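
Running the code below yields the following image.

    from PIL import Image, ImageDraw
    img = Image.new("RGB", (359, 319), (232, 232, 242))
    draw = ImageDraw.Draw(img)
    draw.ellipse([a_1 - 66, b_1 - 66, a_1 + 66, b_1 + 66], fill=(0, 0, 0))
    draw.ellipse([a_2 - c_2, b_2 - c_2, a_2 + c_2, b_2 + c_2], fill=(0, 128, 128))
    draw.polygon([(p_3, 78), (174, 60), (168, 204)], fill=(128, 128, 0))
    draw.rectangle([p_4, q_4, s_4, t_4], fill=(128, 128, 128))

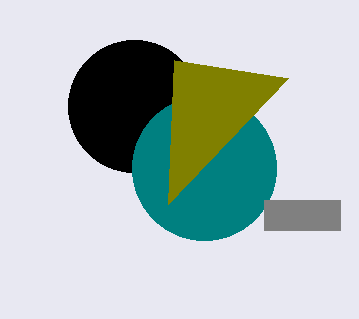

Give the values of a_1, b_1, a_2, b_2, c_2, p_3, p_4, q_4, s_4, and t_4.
a_1 = 134, b_1 = 106, a_2 = 204, b_2 = 168, c_2 = 72, p_3 = 288, p_4 = 264, q_4 = 200, s_4 = 340, t_4 = 230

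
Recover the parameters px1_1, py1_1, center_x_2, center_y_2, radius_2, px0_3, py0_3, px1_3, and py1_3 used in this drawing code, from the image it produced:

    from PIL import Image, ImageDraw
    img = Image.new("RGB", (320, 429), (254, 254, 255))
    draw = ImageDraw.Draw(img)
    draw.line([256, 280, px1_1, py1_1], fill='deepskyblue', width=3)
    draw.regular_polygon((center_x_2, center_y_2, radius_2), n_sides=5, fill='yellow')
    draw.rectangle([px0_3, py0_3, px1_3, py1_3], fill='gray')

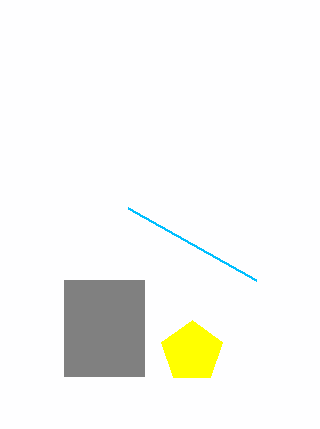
px1_1 = 128
py1_1 = 208
center_x_2 = 192
center_y_2 = 352
radius_2 = 32
px0_3 = 64
py0_3 = 280
px1_3 = 144
py1_3 = 376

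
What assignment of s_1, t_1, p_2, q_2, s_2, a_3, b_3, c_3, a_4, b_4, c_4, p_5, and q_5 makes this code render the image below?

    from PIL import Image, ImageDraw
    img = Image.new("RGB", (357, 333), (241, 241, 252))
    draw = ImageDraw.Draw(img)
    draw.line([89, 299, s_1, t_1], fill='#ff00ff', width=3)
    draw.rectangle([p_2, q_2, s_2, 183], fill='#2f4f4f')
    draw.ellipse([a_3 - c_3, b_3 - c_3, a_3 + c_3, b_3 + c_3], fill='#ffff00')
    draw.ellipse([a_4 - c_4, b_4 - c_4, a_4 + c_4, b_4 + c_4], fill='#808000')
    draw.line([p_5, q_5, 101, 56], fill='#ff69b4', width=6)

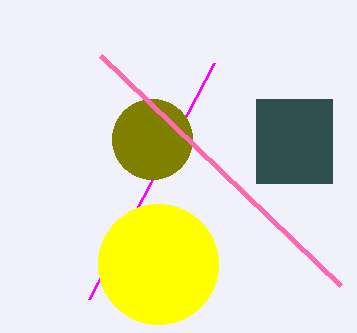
s_1 = 214, t_1 = 63, p_2 = 256, q_2 = 99, s_2 = 332, a_3 = 158, b_3 = 264, c_3 = 60, a_4 = 152, b_4 = 139, c_4 = 40, p_5 = 341, q_5 = 286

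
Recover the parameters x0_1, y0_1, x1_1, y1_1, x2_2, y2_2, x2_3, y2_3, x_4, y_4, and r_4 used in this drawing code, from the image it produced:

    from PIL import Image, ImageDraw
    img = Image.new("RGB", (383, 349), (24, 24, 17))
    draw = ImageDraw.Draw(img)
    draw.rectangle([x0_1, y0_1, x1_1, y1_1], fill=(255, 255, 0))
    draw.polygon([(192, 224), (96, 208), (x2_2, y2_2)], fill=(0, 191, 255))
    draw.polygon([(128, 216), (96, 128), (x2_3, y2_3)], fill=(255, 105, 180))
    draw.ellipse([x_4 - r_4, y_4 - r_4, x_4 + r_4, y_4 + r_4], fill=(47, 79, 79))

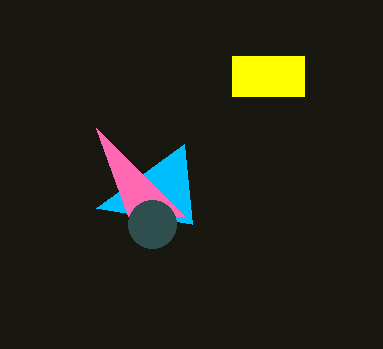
x0_1 = 232, y0_1 = 56, x1_1 = 304, y1_1 = 96, x2_2 = 184, y2_2 = 144, x2_3 = 184, y2_3 = 216, x_4 = 152, y_4 = 224, r_4 = 24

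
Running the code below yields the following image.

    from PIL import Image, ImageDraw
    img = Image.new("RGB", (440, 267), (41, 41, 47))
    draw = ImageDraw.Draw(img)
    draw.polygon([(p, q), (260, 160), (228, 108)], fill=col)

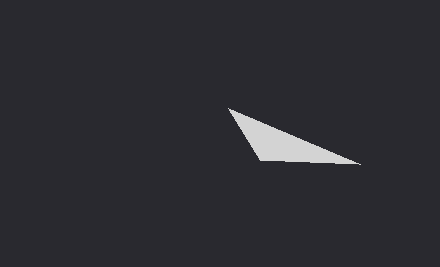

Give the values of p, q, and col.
p = 360, q = 164, col = 'lightgray'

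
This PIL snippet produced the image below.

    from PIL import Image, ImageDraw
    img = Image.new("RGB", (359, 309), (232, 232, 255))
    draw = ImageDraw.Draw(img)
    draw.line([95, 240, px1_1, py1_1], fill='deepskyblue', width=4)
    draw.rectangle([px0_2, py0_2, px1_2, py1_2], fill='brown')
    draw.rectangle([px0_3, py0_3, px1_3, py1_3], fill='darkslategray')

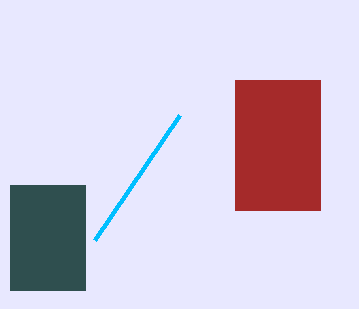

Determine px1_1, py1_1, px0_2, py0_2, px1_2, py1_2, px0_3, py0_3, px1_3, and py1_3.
px1_1 = 180
py1_1 = 115
px0_2 = 235
py0_2 = 80
px1_2 = 320
py1_2 = 210
px0_3 = 10
py0_3 = 185
px1_3 = 85
py1_3 = 290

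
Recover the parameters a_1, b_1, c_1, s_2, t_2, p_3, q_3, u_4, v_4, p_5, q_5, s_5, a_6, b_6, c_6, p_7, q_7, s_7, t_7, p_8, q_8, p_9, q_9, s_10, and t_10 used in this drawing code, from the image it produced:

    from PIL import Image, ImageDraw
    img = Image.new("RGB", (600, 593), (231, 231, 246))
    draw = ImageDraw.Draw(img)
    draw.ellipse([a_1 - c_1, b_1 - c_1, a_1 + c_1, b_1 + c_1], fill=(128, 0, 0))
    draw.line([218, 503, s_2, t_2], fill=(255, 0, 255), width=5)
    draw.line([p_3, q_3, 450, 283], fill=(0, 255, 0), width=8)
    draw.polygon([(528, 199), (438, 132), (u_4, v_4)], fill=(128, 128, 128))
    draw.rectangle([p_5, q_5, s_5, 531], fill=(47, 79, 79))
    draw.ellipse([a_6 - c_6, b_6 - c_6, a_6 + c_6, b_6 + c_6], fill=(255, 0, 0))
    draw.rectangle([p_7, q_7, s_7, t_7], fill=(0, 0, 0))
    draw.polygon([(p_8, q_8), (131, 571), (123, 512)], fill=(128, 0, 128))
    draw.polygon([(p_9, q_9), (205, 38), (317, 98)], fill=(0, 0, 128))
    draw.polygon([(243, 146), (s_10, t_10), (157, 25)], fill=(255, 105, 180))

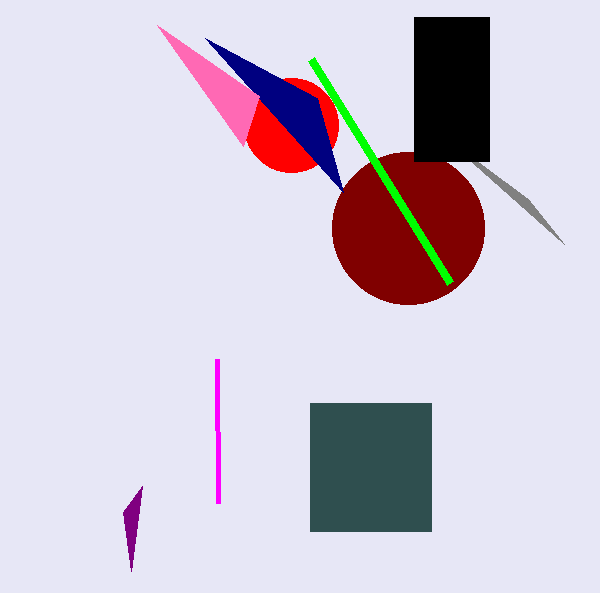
a_1 = 408, b_1 = 228, c_1 = 76, s_2 = 217, t_2 = 359, p_3 = 311, q_3 = 59, u_4 = 564, v_4 = 244, p_5 = 310, q_5 = 403, s_5 = 431, a_6 = 291, b_6 = 125, c_6 = 47, p_7 = 414, q_7 = 17, s_7 = 489, t_7 = 161, p_8 = 142, q_8 = 486, p_9 = 343, q_9 = 192, s_10 = 259, t_10 = 96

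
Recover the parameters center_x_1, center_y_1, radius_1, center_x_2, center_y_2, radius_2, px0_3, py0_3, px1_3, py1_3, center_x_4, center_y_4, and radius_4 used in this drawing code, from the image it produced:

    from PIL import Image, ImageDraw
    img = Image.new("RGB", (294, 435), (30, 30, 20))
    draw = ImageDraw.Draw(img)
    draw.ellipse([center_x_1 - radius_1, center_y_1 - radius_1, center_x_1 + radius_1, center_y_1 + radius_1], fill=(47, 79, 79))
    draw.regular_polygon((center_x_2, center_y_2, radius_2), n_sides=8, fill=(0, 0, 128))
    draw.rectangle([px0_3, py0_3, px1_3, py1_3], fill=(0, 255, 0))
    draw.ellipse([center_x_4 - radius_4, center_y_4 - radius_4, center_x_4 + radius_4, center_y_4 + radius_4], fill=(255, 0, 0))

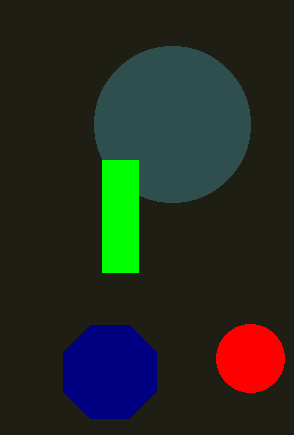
center_x_1 = 172, center_y_1 = 124, radius_1 = 78, center_x_2 = 110, center_y_2 = 372, radius_2 = 50, px0_3 = 102, py0_3 = 160, px1_3 = 138, py1_3 = 272, center_x_4 = 250, center_y_4 = 358, radius_4 = 34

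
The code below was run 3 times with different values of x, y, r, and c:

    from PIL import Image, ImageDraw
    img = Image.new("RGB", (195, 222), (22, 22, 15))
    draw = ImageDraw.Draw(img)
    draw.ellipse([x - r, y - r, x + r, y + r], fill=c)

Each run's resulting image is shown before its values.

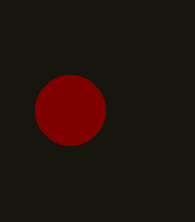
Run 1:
x = 70; y = 110; r = 35; c = 'maroon'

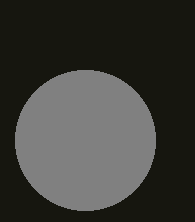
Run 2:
x = 85; y = 140; r = 70; c = 'gray'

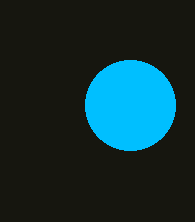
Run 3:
x = 130, y = 105, r = 45, c = 'deepskyblue'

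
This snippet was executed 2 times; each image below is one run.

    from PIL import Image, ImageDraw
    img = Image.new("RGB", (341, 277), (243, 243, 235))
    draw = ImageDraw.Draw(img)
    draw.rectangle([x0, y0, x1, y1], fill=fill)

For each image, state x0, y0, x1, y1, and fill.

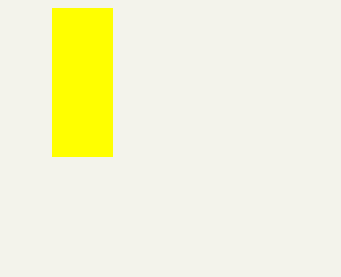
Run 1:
x0 = 52
y0 = 8
x1 = 112
y1 = 156
fill = 'yellow'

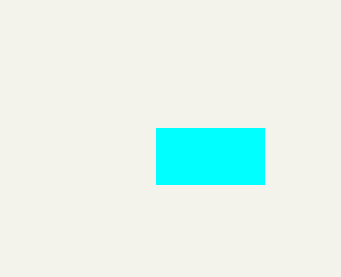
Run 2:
x0 = 156
y0 = 128
x1 = 264
y1 = 184
fill = 'cyan'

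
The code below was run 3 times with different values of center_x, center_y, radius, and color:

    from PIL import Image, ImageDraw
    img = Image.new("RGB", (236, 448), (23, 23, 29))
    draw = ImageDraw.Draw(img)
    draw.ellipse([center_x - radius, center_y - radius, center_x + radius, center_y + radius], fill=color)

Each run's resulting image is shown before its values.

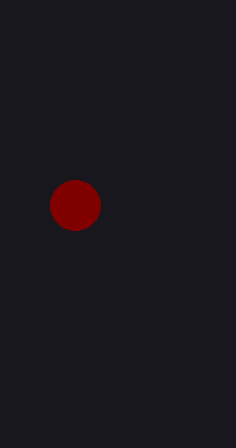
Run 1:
center_x = 75
center_y = 205
radius = 25
color = 'maroon'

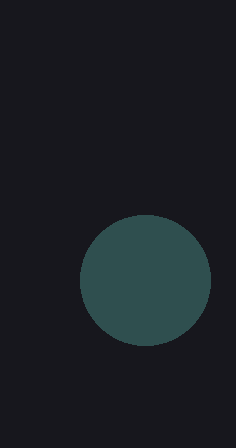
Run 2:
center_x = 145, center_y = 280, radius = 65, color = 'darkslategray'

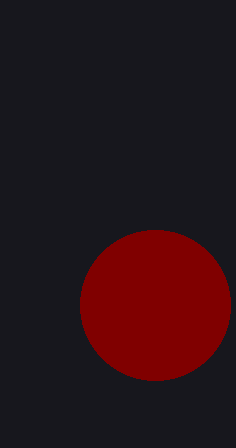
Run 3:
center_x = 155; center_y = 305; radius = 75; color = 'maroon'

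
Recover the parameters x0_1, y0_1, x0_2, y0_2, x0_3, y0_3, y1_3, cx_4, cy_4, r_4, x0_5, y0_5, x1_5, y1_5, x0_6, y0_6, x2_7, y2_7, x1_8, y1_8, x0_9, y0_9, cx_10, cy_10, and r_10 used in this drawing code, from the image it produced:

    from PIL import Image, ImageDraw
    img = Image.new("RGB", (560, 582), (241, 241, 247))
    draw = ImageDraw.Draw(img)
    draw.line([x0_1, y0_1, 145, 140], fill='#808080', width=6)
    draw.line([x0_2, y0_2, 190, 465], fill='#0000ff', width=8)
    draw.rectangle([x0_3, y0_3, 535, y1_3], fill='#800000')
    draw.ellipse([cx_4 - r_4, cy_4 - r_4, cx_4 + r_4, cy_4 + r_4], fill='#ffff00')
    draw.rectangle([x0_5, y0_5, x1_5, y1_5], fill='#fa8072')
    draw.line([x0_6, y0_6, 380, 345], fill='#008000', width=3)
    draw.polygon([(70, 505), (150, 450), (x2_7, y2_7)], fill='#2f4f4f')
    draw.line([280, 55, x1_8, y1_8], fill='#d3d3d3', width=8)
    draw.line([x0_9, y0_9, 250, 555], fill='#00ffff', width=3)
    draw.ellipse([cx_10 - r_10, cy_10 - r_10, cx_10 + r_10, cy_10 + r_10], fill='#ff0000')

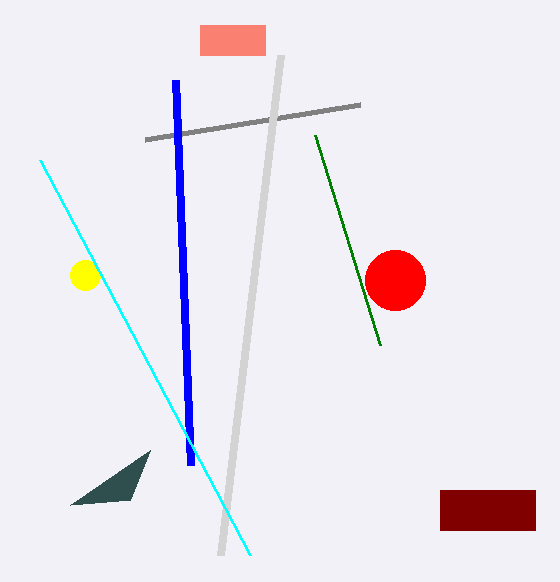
x0_1 = 360
y0_1 = 105
x0_2 = 175
y0_2 = 80
x0_3 = 440
y0_3 = 490
y1_3 = 530
cx_4 = 85
cy_4 = 275
r_4 = 15
x0_5 = 200
y0_5 = 25
x1_5 = 265
y1_5 = 55
x0_6 = 315
y0_6 = 135
x2_7 = 130
y2_7 = 500
x1_8 = 220
y1_8 = 555
x0_9 = 40
y0_9 = 160
cx_10 = 395
cy_10 = 280
r_10 = 30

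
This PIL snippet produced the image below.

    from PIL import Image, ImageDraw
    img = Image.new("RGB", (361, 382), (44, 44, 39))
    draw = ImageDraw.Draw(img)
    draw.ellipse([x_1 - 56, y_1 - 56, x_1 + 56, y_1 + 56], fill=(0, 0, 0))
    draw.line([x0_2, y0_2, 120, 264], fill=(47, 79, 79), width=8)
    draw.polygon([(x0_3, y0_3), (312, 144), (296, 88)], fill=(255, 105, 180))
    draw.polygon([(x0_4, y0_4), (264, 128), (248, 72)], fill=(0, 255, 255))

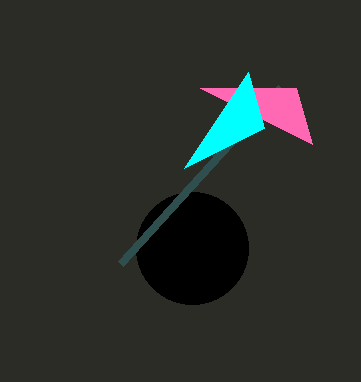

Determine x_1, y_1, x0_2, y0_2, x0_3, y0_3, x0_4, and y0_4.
x_1 = 192, y_1 = 248, x0_2 = 280, y0_2 = 88, x0_3 = 200, y0_3 = 88, x0_4 = 184, y0_4 = 168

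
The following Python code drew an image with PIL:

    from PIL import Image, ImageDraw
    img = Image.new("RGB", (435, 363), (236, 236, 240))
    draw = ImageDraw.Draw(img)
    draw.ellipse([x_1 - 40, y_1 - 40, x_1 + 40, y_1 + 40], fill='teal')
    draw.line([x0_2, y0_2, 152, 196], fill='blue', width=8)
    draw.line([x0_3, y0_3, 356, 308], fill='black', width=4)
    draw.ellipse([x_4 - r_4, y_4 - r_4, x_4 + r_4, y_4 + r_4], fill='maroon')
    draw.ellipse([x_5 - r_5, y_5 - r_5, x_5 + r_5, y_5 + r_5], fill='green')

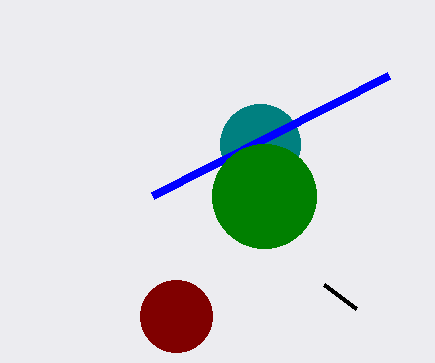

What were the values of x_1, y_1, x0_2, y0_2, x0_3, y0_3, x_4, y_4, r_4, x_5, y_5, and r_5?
x_1 = 260
y_1 = 144
x0_2 = 388
y0_2 = 76
x0_3 = 324
y0_3 = 284
x_4 = 176
y_4 = 316
r_4 = 36
x_5 = 264
y_5 = 196
r_5 = 52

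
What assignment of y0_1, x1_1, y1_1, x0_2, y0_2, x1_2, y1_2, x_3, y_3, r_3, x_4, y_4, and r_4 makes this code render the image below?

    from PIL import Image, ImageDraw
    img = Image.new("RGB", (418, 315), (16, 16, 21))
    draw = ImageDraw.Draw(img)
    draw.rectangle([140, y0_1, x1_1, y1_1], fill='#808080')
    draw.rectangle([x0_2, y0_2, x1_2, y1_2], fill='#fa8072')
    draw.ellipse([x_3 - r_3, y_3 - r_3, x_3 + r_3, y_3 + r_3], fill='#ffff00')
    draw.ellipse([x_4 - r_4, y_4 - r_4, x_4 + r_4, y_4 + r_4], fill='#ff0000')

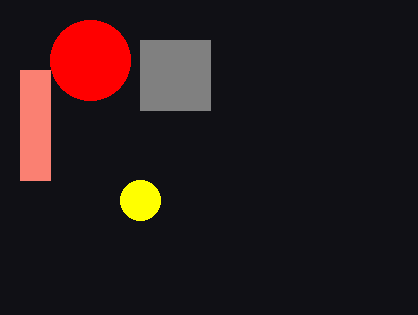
y0_1 = 40; x1_1 = 210; y1_1 = 110; x0_2 = 20; y0_2 = 70; x1_2 = 50; y1_2 = 180; x_3 = 140; y_3 = 200; r_3 = 20; x_4 = 90; y_4 = 60; r_4 = 40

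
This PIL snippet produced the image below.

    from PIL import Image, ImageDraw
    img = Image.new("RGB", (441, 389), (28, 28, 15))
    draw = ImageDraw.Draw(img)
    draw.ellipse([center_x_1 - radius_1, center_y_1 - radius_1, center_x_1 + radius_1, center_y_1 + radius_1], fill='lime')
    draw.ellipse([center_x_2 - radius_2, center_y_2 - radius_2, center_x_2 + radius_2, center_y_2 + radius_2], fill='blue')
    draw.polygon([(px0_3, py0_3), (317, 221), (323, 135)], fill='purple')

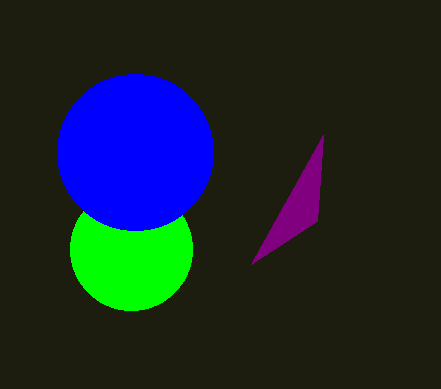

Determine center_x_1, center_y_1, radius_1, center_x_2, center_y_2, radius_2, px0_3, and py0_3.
center_x_1 = 131; center_y_1 = 249; radius_1 = 61; center_x_2 = 135; center_y_2 = 152; radius_2 = 78; px0_3 = 251; py0_3 = 264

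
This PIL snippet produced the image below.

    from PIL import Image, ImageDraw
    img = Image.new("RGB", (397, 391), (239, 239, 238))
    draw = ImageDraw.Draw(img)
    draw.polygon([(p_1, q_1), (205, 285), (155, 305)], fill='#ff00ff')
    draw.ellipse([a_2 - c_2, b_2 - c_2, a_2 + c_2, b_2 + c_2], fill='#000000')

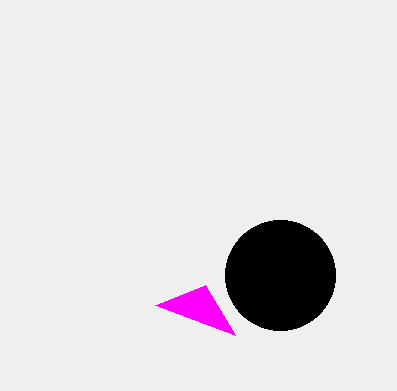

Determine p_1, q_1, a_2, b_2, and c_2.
p_1 = 235, q_1 = 335, a_2 = 280, b_2 = 275, c_2 = 55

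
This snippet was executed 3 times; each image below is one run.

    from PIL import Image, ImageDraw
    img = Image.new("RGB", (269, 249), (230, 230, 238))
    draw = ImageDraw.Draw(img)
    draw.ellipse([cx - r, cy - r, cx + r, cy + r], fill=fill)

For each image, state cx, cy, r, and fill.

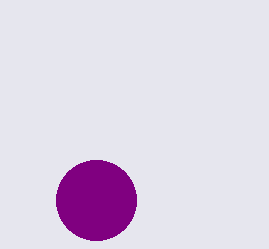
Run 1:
cx = 96, cy = 200, r = 40, fill = 'purple'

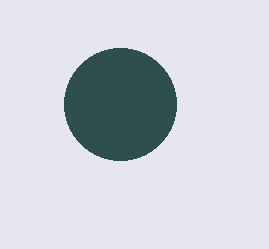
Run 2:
cx = 120, cy = 104, r = 56, fill = 'darkslategray'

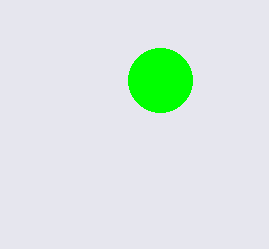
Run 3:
cx = 160, cy = 80, r = 32, fill = 'lime'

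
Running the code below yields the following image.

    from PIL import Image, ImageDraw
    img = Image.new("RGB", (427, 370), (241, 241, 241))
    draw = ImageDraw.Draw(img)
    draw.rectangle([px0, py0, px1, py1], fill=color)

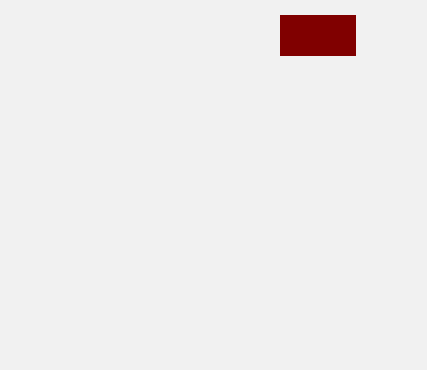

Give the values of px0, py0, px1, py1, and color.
px0 = 280; py0 = 15; px1 = 355; py1 = 55; color = 'maroon'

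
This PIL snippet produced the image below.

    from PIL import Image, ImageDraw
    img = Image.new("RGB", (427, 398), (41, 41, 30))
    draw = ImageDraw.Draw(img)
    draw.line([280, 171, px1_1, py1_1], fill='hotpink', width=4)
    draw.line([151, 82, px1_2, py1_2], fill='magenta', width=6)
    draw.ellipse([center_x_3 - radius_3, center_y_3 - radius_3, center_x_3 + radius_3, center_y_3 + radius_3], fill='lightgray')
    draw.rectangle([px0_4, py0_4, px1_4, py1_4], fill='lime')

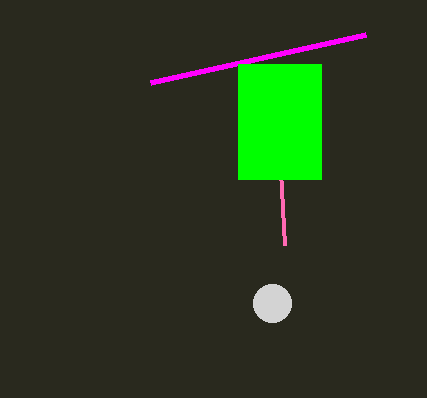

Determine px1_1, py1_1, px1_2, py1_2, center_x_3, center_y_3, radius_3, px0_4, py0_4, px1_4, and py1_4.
px1_1 = 284, py1_1 = 245, px1_2 = 366, py1_2 = 34, center_x_3 = 272, center_y_3 = 303, radius_3 = 19, px0_4 = 238, py0_4 = 64, px1_4 = 321, py1_4 = 179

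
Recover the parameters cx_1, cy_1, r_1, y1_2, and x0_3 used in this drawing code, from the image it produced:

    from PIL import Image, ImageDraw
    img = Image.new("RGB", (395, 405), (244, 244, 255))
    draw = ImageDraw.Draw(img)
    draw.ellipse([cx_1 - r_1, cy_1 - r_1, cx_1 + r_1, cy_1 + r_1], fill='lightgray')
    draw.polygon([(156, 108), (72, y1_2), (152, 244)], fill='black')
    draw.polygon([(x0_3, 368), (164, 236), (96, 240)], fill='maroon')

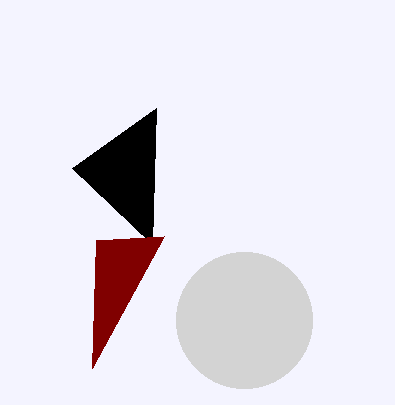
cx_1 = 244; cy_1 = 320; r_1 = 68; y1_2 = 168; x0_3 = 92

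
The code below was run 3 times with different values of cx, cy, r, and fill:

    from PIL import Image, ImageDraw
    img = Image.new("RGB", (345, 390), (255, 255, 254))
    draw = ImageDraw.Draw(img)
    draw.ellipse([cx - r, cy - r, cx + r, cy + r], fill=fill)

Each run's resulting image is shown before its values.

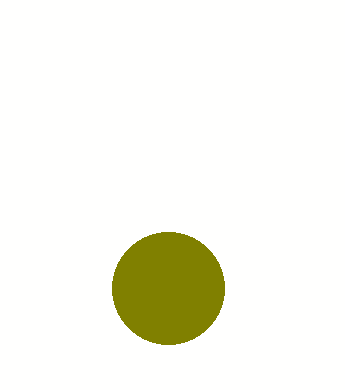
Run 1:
cx = 168; cy = 288; r = 56; fill = 'olive'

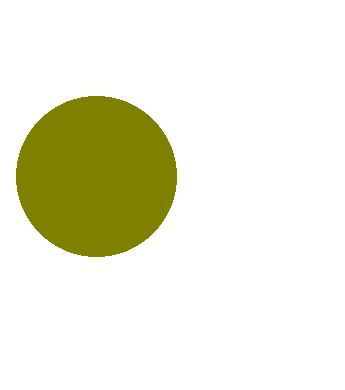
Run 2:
cx = 96; cy = 176; r = 80; fill = 'olive'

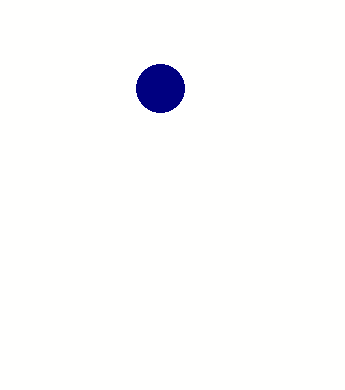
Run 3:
cx = 160; cy = 88; r = 24; fill = 'navy'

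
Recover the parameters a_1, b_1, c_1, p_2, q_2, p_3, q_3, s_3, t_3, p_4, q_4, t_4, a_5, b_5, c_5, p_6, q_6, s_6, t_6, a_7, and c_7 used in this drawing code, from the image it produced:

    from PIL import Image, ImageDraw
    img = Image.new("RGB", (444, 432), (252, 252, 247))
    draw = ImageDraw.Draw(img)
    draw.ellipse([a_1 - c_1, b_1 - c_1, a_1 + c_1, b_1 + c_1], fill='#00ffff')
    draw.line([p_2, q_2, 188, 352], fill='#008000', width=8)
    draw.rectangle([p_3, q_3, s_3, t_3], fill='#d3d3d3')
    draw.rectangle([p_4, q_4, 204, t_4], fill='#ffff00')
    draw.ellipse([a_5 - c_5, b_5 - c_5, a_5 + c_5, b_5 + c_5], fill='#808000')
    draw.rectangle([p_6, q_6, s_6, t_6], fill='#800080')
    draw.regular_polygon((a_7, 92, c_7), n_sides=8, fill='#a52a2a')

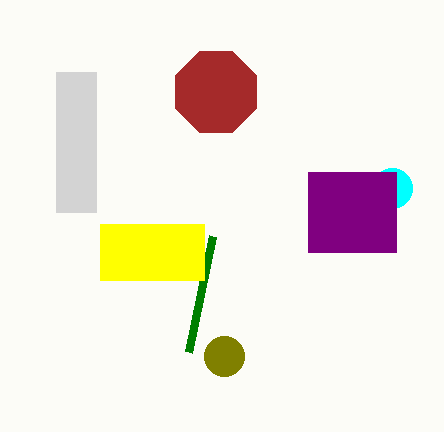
a_1 = 392
b_1 = 188
c_1 = 20
p_2 = 212
q_2 = 236
p_3 = 56
q_3 = 72
s_3 = 96
t_3 = 212
p_4 = 100
q_4 = 224
t_4 = 280
a_5 = 224
b_5 = 356
c_5 = 20
p_6 = 308
q_6 = 172
s_6 = 396
t_6 = 252
a_7 = 216
c_7 = 44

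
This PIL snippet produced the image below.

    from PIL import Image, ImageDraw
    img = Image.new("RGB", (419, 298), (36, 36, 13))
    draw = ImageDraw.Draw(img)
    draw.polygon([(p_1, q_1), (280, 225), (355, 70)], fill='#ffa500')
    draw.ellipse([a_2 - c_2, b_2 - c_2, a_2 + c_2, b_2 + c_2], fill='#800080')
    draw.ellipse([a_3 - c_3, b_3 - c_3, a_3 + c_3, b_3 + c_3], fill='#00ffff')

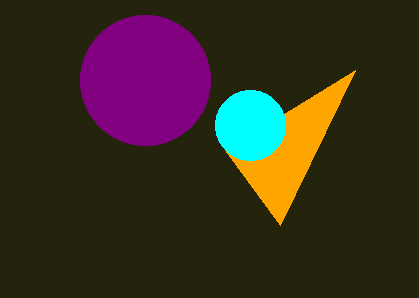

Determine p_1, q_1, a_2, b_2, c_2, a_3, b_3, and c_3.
p_1 = 225; q_1 = 150; a_2 = 145; b_2 = 80; c_2 = 65; a_3 = 250; b_3 = 125; c_3 = 35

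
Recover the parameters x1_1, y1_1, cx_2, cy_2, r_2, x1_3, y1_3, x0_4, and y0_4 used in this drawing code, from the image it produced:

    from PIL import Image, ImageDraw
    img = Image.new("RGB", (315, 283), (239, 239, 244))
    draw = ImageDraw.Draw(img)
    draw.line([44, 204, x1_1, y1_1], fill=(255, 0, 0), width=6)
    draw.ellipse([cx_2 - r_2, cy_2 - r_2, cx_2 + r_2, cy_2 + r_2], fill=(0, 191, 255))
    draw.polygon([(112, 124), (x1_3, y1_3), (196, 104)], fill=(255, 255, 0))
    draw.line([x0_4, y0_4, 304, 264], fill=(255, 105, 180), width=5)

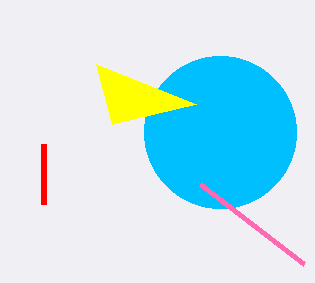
x1_1 = 44
y1_1 = 144
cx_2 = 220
cy_2 = 132
r_2 = 76
x1_3 = 96
y1_3 = 64
x0_4 = 200
y0_4 = 184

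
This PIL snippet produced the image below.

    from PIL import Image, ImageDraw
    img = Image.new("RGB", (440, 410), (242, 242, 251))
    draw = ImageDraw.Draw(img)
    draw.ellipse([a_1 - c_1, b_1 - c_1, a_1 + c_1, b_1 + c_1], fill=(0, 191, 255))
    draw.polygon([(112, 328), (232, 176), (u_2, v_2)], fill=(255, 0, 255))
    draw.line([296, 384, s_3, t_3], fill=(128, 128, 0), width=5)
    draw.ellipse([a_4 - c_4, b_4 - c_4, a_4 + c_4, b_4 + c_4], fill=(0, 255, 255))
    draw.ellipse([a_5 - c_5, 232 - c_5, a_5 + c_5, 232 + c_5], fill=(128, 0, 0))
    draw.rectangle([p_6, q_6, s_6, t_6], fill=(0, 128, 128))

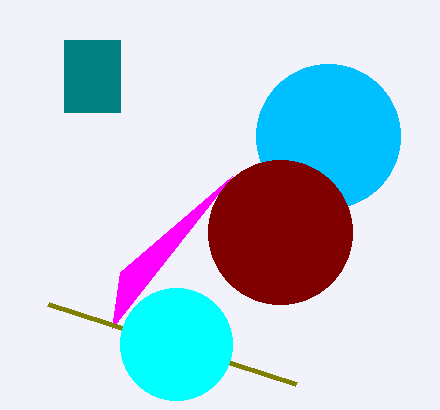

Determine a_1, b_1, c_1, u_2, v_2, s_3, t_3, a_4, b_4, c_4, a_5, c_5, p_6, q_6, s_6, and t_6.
a_1 = 328; b_1 = 136; c_1 = 72; u_2 = 120; v_2 = 272; s_3 = 48; t_3 = 304; a_4 = 176; b_4 = 344; c_4 = 56; a_5 = 280; c_5 = 72; p_6 = 64; q_6 = 40; s_6 = 120; t_6 = 112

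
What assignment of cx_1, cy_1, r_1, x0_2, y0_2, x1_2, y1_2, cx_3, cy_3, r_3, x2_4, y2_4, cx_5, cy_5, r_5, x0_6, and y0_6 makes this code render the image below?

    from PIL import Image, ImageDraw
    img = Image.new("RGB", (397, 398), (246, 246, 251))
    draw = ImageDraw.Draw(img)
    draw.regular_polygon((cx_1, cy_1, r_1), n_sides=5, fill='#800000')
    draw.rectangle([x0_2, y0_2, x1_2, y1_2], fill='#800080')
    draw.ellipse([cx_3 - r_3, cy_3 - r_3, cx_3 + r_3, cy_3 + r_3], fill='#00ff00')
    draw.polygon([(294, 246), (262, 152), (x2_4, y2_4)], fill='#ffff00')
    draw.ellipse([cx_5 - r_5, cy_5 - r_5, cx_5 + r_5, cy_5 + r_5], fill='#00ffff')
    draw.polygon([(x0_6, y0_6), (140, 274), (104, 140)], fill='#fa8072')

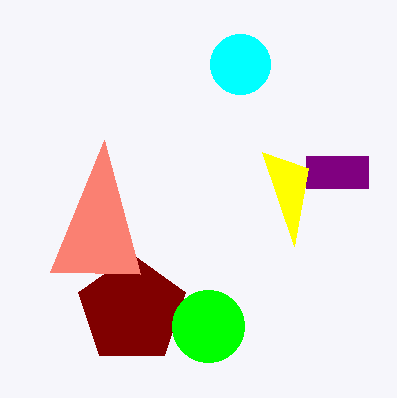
cx_1 = 132; cy_1 = 310; r_1 = 56; x0_2 = 306; y0_2 = 156; x1_2 = 368; y1_2 = 188; cx_3 = 208; cy_3 = 326; r_3 = 36; x2_4 = 308; y2_4 = 168; cx_5 = 240; cy_5 = 64; r_5 = 30; x0_6 = 50; y0_6 = 272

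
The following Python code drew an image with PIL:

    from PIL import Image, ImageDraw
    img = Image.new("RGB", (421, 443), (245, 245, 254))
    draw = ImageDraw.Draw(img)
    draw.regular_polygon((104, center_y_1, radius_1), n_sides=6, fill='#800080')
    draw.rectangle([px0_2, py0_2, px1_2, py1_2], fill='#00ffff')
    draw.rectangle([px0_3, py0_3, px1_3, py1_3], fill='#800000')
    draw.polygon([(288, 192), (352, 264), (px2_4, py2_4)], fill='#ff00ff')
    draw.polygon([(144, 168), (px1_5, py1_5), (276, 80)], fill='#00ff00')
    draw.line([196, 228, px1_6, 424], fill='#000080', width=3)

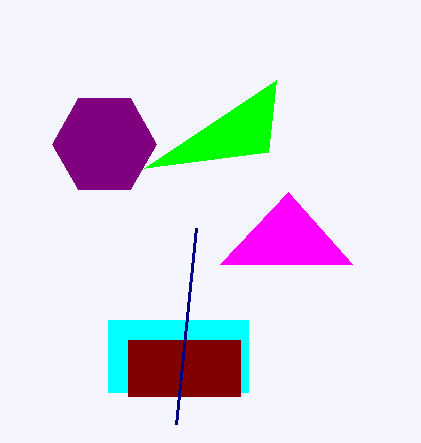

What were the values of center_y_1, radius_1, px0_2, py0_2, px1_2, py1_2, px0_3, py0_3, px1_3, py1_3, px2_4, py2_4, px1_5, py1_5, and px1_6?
center_y_1 = 144, radius_1 = 52, px0_2 = 108, py0_2 = 320, px1_2 = 248, py1_2 = 392, px0_3 = 128, py0_3 = 340, px1_3 = 240, py1_3 = 396, px2_4 = 220, py2_4 = 264, px1_5 = 268, py1_5 = 152, px1_6 = 176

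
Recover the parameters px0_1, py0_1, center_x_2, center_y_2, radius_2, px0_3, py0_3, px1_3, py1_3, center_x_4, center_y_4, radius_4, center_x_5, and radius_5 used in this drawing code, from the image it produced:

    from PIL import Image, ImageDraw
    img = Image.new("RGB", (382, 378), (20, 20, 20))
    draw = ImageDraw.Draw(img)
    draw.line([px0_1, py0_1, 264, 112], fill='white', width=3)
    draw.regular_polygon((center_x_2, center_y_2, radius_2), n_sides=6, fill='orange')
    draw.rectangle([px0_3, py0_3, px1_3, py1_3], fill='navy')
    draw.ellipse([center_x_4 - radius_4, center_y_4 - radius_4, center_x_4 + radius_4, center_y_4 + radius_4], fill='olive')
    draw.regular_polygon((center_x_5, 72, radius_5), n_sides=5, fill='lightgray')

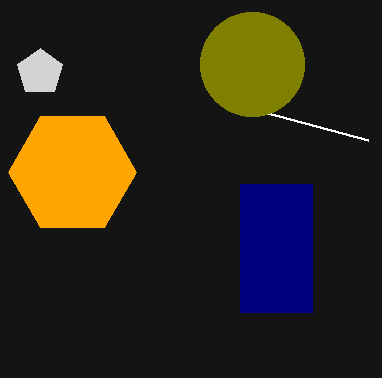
px0_1 = 368, py0_1 = 140, center_x_2 = 72, center_y_2 = 172, radius_2 = 64, px0_3 = 240, py0_3 = 184, px1_3 = 312, py1_3 = 312, center_x_4 = 252, center_y_4 = 64, radius_4 = 52, center_x_5 = 40, radius_5 = 24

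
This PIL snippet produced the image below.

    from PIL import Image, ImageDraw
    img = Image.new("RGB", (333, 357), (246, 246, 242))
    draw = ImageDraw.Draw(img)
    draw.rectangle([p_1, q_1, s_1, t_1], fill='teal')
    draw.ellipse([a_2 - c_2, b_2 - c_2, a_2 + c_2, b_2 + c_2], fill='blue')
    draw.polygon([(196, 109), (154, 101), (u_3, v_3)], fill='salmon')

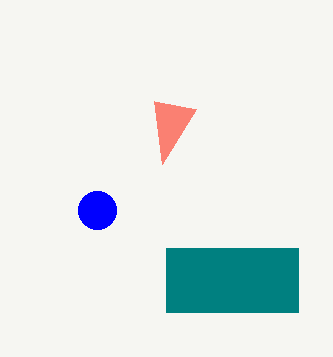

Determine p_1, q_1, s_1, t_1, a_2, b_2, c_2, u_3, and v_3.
p_1 = 166, q_1 = 248, s_1 = 298, t_1 = 312, a_2 = 97, b_2 = 210, c_2 = 19, u_3 = 162, v_3 = 164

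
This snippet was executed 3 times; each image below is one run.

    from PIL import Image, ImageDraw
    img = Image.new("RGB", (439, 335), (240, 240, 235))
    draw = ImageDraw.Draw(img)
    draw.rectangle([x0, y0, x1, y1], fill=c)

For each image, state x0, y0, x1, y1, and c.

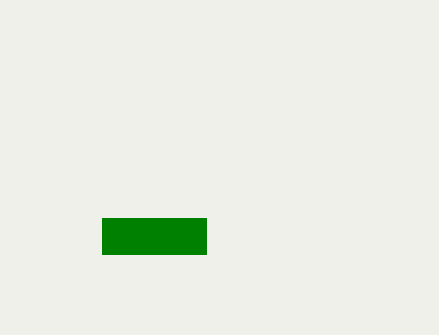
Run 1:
x0 = 102; y0 = 218; x1 = 206; y1 = 254; c = 'green'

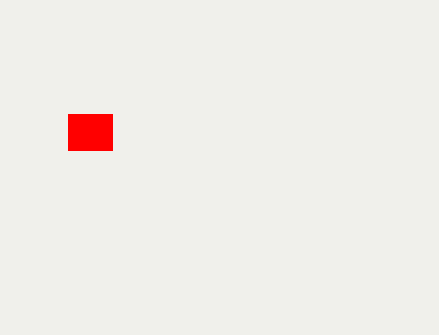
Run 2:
x0 = 68; y0 = 114; x1 = 112; y1 = 150; c = 'red'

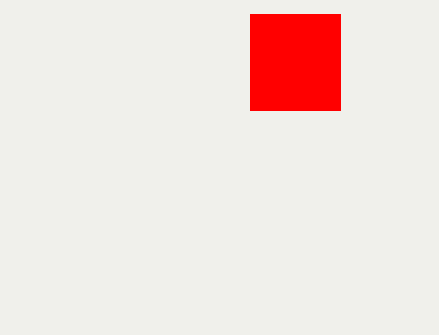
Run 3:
x0 = 250, y0 = 14, x1 = 340, y1 = 110, c = 'red'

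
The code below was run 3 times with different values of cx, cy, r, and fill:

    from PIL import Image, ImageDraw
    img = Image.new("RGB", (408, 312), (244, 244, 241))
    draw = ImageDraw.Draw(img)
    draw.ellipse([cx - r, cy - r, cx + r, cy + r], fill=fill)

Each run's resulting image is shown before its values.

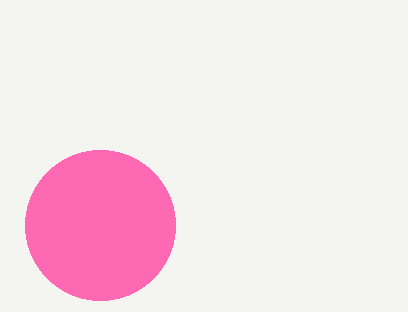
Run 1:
cx = 100
cy = 225
r = 75
fill = 'hotpink'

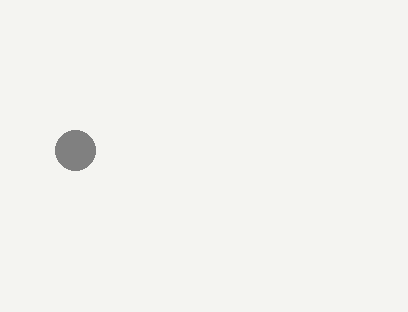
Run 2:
cx = 75, cy = 150, r = 20, fill = 'gray'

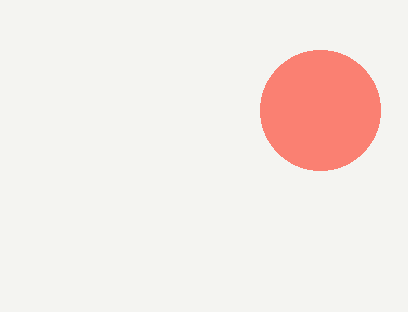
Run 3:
cx = 320, cy = 110, r = 60, fill = 'salmon'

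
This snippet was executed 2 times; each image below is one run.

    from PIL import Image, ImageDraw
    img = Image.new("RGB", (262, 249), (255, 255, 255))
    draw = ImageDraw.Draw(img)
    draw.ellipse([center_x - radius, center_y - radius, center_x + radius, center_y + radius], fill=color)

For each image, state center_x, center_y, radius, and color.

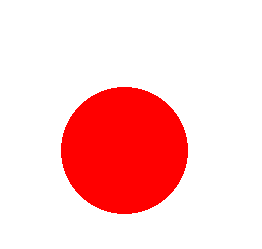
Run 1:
center_x = 124; center_y = 150; radius = 63; color = 'red'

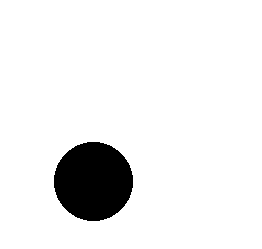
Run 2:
center_x = 93, center_y = 181, radius = 39, color = 'black'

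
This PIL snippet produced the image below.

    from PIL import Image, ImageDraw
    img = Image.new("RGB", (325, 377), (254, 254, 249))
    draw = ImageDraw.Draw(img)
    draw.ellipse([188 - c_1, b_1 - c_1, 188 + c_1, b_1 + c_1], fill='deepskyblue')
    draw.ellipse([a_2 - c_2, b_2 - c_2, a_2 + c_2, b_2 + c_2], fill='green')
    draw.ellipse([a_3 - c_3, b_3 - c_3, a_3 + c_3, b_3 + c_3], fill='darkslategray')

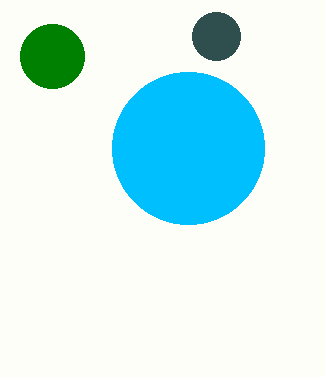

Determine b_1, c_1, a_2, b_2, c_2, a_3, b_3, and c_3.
b_1 = 148, c_1 = 76, a_2 = 52, b_2 = 56, c_2 = 32, a_3 = 216, b_3 = 36, c_3 = 24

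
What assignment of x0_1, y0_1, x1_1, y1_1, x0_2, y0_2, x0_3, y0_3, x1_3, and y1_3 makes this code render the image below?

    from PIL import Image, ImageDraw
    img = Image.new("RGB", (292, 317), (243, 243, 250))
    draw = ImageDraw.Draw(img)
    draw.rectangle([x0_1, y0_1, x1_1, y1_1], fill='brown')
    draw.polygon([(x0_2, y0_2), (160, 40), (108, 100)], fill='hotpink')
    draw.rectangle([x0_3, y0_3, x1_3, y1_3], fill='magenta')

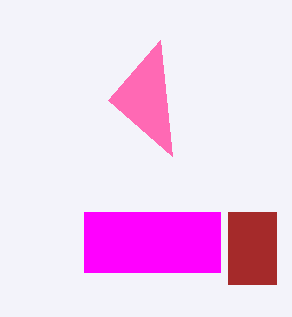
x0_1 = 228, y0_1 = 212, x1_1 = 276, y1_1 = 284, x0_2 = 172, y0_2 = 156, x0_3 = 84, y0_3 = 212, x1_3 = 220, y1_3 = 272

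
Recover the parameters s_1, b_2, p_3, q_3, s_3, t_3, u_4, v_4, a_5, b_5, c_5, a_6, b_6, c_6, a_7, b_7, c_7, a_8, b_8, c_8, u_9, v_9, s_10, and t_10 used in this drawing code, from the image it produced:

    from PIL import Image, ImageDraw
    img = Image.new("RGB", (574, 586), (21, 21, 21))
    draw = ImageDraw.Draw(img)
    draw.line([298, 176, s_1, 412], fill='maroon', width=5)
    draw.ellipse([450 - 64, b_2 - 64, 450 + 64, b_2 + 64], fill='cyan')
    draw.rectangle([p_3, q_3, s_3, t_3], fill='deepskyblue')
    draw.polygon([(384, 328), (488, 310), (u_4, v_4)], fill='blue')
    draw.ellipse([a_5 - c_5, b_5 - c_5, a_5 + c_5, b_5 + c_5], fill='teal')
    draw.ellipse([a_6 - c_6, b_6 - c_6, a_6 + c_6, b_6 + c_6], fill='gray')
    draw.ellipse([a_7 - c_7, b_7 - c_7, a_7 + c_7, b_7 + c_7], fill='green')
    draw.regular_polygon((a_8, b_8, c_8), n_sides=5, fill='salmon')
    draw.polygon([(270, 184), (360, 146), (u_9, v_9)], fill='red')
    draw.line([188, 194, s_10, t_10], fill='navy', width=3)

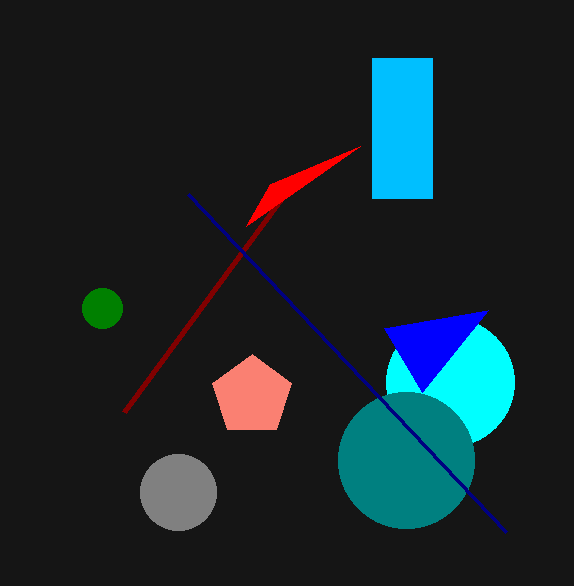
s_1 = 124, b_2 = 382, p_3 = 372, q_3 = 58, s_3 = 432, t_3 = 198, u_4 = 422, v_4 = 392, a_5 = 406, b_5 = 460, c_5 = 68, a_6 = 178, b_6 = 492, c_6 = 38, a_7 = 102, b_7 = 308, c_7 = 20, a_8 = 252, b_8 = 396, c_8 = 42, u_9 = 246, v_9 = 226, s_10 = 506, t_10 = 532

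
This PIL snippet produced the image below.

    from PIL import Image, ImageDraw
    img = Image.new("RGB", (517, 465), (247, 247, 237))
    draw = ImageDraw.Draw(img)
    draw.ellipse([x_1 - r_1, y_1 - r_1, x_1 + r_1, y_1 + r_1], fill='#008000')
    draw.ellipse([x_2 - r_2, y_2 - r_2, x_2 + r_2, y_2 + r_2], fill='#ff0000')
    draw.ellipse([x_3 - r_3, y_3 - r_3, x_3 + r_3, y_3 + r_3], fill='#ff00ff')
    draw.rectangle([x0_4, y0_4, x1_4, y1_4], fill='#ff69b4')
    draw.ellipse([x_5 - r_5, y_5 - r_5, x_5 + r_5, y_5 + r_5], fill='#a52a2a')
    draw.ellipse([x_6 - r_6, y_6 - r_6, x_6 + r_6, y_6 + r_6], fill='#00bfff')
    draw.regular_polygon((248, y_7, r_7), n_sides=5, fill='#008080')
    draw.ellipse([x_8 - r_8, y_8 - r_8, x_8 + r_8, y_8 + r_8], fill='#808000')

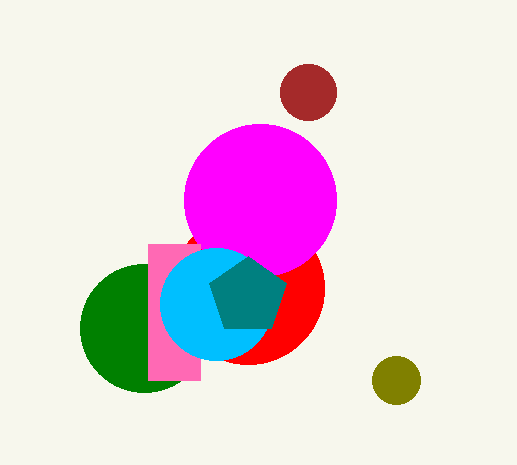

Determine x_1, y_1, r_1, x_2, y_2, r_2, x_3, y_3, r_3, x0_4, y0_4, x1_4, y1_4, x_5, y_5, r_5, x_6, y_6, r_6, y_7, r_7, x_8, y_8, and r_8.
x_1 = 144
y_1 = 328
r_1 = 64
x_2 = 248
y_2 = 288
r_2 = 76
x_3 = 260
y_3 = 200
r_3 = 76
x0_4 = 148
y0_4 = 244
x1_4 = 200
y1_4 = 380
x_5 = 308
y_5 = 92
r_5 = 28
x_6 = 216
y_6 = 304
r_6 = 56
y_7 = 296
r_7 = 40
x_8 = 396
y_8 = 380
r_8 = 24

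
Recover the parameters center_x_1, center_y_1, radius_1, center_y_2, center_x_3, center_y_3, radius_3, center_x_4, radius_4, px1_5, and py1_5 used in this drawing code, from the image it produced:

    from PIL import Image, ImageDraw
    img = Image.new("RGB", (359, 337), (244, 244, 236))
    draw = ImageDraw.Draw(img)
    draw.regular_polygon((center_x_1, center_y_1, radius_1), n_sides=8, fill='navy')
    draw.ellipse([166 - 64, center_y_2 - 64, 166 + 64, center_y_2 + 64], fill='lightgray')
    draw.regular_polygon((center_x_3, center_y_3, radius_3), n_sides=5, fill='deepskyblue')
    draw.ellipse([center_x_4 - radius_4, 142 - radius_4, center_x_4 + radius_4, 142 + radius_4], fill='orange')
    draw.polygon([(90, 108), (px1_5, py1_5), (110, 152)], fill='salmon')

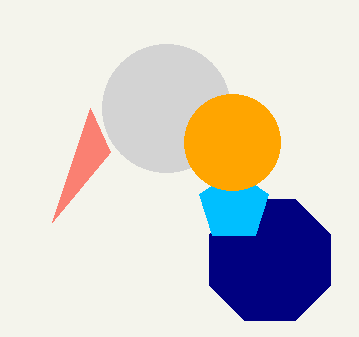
center_x_1 = 270, center_y_1 = 260, radius_1 = 66, center_y_2 = 108, center_x_3 = 234, center_y_3 = 206, radius_3 = 36, center_x_4 = 232, radius_4 = 48, px1_5 = 52, py1_5 = 222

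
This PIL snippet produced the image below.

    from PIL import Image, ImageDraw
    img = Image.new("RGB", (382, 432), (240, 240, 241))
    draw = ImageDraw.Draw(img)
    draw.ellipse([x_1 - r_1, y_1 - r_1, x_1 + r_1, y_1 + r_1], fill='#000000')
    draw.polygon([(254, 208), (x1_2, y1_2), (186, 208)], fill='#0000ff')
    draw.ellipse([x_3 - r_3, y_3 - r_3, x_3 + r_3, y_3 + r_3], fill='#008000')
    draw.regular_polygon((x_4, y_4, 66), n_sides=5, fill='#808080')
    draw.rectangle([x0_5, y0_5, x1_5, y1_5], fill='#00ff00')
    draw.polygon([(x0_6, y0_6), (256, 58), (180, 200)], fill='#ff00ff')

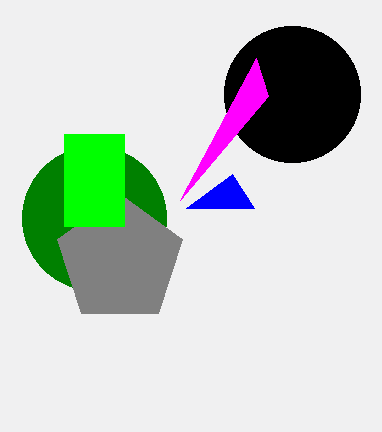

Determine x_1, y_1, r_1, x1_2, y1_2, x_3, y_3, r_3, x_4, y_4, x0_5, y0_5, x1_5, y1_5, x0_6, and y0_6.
x_1 = 292; y_1 = 94; r_1 = 68; x1_2 = 232; y1_2 = 174; x_3 = 94; y_3 = 218; r_3 = 72; x_4 = 120; y_4 = 260; x0_5 = 64; y0_5 = 134; x1_5 = 124; y1_5 = 226; x0_6 = 268; y0_6 = 96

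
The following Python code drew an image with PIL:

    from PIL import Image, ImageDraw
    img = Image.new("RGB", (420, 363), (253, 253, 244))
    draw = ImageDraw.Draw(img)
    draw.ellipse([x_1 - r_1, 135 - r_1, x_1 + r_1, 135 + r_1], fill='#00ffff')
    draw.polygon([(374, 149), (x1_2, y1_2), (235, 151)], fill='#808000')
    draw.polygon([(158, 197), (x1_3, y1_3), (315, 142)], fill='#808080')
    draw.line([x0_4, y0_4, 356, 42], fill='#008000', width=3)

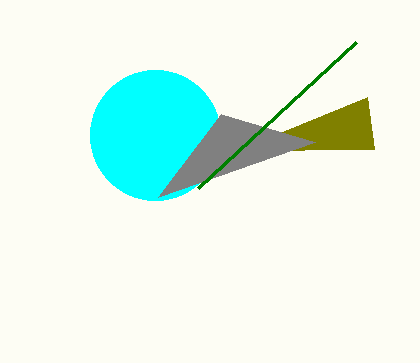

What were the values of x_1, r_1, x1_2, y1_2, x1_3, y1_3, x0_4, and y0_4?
x_1 = 155, r_1 = 65, x1_2 = 367, y1_2 = 97, x1_3 = 221, y1_3 = 114, x0_4 = 198, y0_4 = 188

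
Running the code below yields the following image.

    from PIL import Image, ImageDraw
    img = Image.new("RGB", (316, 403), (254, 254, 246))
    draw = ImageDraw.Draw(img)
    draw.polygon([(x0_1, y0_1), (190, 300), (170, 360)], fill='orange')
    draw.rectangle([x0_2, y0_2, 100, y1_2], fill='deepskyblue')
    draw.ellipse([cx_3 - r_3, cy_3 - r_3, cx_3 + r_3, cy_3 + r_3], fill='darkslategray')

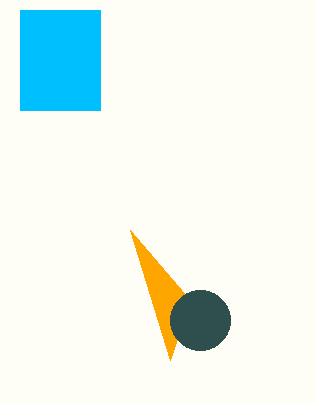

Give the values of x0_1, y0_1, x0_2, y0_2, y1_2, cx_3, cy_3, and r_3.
x0_1 = 130; y0_1 = 230; x0_2 = 20; y0_2 = 10; y1_2 = 110; cx_3 = 200; cy_3 = 320; r_3 = 30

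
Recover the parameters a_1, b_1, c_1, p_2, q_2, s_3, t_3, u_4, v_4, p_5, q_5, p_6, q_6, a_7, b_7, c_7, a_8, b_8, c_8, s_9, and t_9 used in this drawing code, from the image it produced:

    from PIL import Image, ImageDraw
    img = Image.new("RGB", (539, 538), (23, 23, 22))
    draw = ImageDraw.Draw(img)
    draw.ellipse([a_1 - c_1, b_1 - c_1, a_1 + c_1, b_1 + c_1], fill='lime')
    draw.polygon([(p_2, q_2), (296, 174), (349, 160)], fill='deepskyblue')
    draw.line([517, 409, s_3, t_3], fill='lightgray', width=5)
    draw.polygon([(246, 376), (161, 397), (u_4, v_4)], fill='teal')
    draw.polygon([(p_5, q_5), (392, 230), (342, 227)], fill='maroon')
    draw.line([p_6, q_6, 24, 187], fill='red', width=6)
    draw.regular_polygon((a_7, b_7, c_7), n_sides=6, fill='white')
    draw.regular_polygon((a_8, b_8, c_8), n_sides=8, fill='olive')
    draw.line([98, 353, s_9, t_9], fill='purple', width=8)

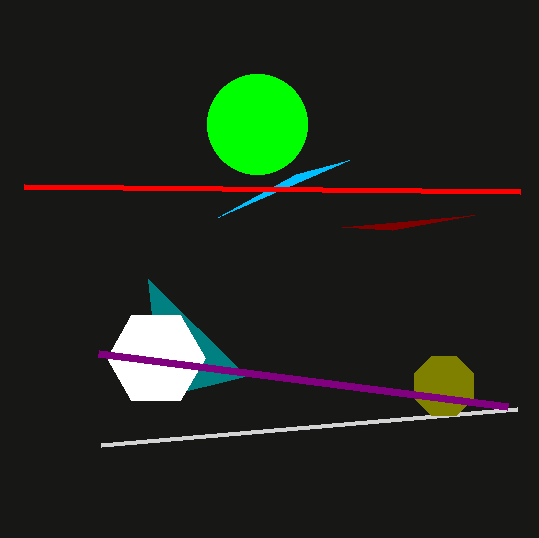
a_1 = 257; b_1 = 124; c_1 = 50; p_2 = 218; q_2 = 217; s_3 = 101; t_3 = 445; u_4 = 148; v_4 = 279; p_5 = 474; q_5 = 215; p_6 = 520; q_6 = 192; a_7 = 156; b_7 = 358; c_7 = 49; a_8 = 444; b_8 = 386; c_8 = 32; s_9 = 507; t_9 = 406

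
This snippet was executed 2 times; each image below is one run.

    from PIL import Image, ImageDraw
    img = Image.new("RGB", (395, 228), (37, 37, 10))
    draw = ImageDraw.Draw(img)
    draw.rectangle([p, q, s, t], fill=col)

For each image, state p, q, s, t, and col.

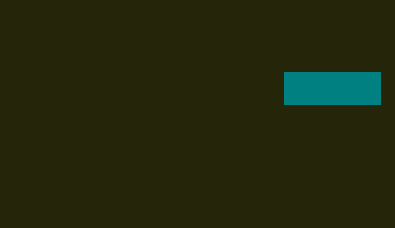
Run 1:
p = 284
q = 72
s = 380
t = 104
col = 'teal'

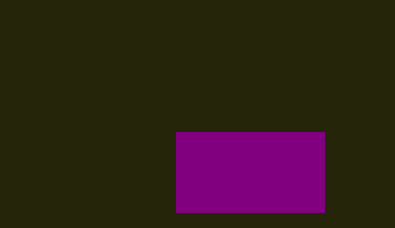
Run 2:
p = 176; q = 132; s = 324; t = 212; col = 'purple'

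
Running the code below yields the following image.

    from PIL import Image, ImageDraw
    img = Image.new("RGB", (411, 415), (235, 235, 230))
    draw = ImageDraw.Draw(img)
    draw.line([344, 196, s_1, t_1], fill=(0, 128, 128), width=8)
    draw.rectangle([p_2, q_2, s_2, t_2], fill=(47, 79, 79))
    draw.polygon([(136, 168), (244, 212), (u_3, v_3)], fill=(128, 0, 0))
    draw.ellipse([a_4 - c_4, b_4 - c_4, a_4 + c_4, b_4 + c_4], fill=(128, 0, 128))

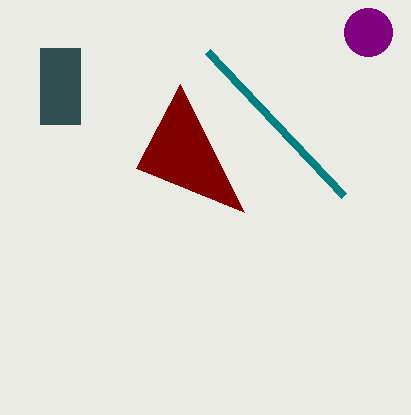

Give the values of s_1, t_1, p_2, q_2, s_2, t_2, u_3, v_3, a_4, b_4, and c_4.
s_1 = 208; t_1 = 52; p_2 = 40; q_2 = 48; s_2 = 80; t_2 = 124; u_3 = 180; v_3 = 84; a_4 = 368; b_4 = 32; c_4 = 24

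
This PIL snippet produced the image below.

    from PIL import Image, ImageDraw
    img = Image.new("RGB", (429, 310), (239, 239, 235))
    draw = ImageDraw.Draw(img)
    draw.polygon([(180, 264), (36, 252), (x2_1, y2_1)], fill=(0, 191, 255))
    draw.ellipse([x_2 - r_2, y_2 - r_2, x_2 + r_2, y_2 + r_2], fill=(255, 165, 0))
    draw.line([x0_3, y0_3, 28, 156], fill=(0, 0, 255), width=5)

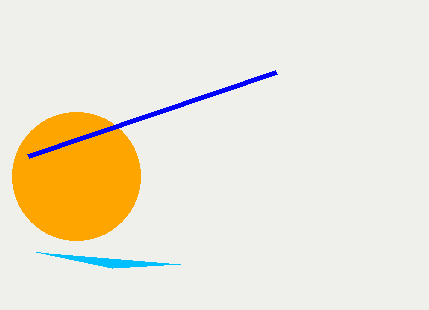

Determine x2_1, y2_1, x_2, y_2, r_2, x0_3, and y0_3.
x2_1 = 112
y2_1 = 268
x_2 = 76
y_2 = 176
r_2 = 64
x0_3 = 276
y0_3 = 72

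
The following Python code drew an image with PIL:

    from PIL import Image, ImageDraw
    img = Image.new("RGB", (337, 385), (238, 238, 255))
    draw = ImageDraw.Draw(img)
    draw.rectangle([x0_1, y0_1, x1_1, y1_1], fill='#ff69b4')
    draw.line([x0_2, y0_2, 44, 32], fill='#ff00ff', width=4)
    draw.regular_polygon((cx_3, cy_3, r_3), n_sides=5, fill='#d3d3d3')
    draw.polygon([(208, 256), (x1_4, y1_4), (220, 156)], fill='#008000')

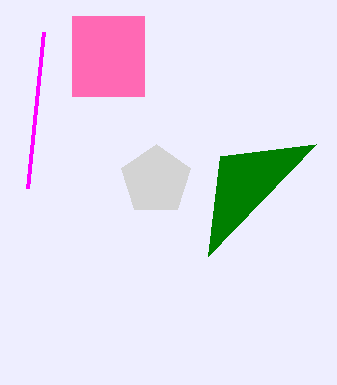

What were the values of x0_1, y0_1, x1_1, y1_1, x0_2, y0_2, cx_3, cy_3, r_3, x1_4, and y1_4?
x0_1 = 72; y0_1 = 16; x1_1 = 144; y1_1 = 96; x0_2 = 28; y0_2 = 188; cx_3 = 156; cy_3 = 180; r_3 = 36; x1_4 = 316; y1_4 = 144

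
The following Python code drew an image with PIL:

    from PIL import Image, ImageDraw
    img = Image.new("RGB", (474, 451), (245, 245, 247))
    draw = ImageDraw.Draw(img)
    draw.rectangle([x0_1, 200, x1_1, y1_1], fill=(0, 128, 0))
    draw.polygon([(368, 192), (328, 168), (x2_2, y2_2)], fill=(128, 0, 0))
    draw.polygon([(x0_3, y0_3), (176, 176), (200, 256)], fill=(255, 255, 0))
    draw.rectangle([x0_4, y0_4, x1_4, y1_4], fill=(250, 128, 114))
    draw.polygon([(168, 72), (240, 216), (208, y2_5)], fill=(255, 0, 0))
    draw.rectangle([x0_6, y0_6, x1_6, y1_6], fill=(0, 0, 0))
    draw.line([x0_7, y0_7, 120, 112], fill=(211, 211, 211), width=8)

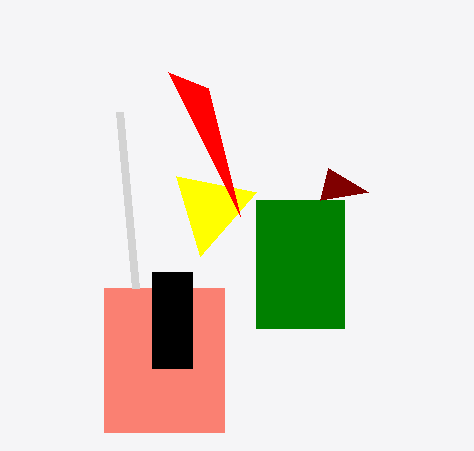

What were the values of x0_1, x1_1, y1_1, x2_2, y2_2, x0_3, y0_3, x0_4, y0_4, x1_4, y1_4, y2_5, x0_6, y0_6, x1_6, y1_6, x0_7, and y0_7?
x0_1 = 256
x1_1 = 344
y1_1 = 328
x2_2 = 320
y2_2 = 200
x0_3 = 256
y0_3 = 192
x0_4 = 104
y0_4 = 288
x1_4 = 224
y1_4 = 432
y2_5 = 88
x0_6 = 152
y0_6 = 272
x1_6 = 192
y1_6 = 368
x0_7 = 136
y0_7 = 288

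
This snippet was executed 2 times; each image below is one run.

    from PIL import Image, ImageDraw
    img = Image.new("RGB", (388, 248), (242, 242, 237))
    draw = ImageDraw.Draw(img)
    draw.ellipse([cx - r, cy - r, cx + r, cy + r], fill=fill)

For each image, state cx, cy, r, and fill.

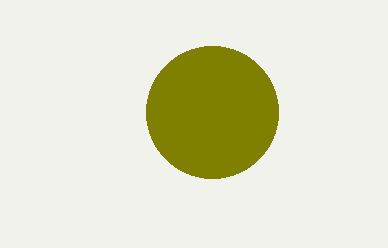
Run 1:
cx = 212
cy = 112
r = 66
fill = 'olive'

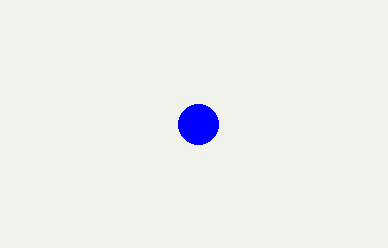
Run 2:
cx = 198, cy = 124, r = 20, fill = 'blue'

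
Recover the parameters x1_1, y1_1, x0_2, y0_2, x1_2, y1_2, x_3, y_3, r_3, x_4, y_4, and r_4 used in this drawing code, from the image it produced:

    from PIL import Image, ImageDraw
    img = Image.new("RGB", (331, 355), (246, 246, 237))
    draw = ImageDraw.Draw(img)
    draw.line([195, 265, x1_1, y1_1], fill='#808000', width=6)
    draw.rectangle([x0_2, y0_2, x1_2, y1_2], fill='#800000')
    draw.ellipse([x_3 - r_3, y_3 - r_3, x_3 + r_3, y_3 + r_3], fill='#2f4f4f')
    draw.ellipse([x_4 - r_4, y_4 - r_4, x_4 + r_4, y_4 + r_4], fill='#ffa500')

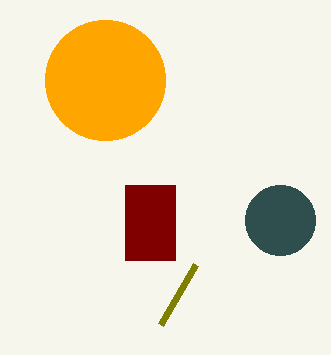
x1_1 = 160; y1_1 = 325; x0_2 = 125; y0_2 = 185; x1_2 = 175; y1_2 = 260; x_3 = 280; y_3 = 220; r_3 = 35; x_4 = 105; y_4 = 80; r_4 = 60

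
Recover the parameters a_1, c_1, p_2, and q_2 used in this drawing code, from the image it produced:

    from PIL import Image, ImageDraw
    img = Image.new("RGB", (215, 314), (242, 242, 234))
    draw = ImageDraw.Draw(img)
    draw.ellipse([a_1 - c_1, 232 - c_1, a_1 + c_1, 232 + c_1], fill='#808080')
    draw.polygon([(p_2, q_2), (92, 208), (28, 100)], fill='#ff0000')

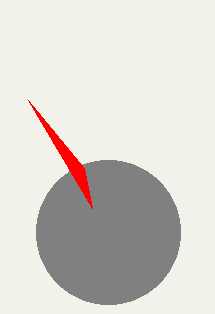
a_1 = 108
c_1 = 72
p_2 = 84
q_2 = 168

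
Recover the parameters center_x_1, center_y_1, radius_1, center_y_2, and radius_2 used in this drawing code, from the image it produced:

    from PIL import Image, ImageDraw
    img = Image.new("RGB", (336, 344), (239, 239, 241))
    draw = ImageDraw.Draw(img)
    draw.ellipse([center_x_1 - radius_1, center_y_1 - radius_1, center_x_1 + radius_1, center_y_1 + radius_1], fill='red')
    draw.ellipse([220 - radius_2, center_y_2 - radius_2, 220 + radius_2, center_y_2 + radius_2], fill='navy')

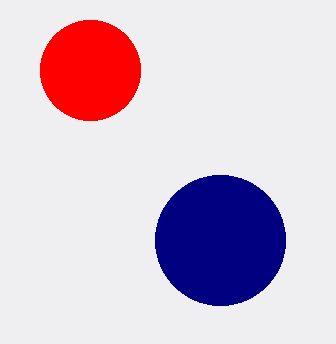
center_x_1 = 90; center_y_1 = 70; radius_1 = 50; center_y_2 = 240; radius_2 = 65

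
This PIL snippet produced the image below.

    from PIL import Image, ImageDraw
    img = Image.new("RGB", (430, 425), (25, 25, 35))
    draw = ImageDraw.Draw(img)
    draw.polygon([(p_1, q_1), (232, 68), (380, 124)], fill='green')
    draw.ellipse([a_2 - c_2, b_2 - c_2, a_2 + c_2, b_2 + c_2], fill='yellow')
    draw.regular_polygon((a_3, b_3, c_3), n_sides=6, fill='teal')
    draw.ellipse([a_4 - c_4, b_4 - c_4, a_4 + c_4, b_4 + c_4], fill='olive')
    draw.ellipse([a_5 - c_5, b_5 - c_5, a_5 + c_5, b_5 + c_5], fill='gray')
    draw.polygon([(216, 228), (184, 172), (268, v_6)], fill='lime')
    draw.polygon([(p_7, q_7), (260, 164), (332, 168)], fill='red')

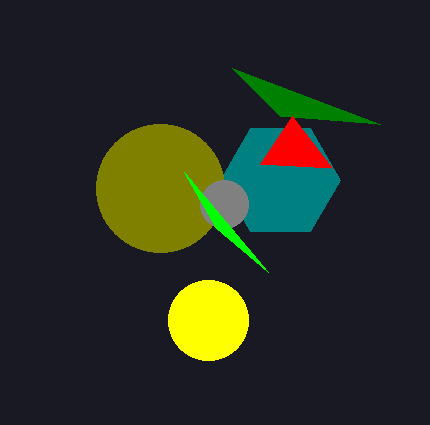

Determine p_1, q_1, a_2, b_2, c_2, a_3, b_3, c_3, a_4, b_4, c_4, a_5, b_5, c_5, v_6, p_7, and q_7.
p_1 = 280, q_1 = 116, a_2 = 208, b_2 = 320, c_2 = 40, a_3 = 280, b_3 = 180, c_3 = 60, a_4 = 160, b_4 = 188, c_4 = 64, a_5 = 224, b_5 = 204, c_5 = 24, v_6 = 272, p_7 = 292, q_7 = 116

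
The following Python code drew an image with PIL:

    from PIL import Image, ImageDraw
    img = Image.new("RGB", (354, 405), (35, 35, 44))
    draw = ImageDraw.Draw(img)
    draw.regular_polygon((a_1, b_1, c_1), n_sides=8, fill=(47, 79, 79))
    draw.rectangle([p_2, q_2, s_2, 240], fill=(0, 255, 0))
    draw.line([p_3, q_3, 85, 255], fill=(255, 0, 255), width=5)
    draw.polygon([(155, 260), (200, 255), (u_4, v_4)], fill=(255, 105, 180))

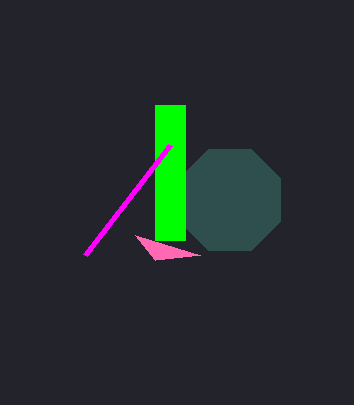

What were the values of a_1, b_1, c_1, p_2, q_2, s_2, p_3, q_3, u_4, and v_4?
a_1 = 230
b_1 = 200
c_1 = 55
p_2 = 155
q_2 = 105
s_2 = 185
p_3 = 170
q_3 = 145
u_4 = 135
v_4 = 235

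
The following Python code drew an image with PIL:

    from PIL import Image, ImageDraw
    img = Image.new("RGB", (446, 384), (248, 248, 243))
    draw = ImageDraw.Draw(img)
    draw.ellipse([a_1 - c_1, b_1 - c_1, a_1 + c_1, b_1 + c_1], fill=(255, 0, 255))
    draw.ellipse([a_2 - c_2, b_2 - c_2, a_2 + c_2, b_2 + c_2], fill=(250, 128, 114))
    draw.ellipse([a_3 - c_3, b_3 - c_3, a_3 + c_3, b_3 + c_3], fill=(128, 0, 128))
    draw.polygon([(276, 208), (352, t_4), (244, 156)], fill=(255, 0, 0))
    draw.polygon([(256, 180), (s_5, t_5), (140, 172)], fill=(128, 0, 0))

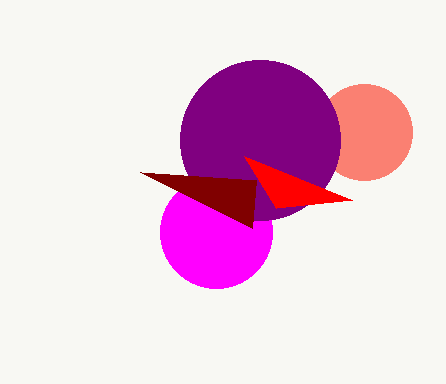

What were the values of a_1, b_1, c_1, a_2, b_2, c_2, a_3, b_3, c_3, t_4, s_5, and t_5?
a_1 = 216, b_1 = 232, c_1 = 56, a_2 = 364, b_2 = 132, c_2 = 48, a_3 = 260, b_3 = 140, c_3 = 80, t_4 = 200, s_5 = 252, t_5 = 228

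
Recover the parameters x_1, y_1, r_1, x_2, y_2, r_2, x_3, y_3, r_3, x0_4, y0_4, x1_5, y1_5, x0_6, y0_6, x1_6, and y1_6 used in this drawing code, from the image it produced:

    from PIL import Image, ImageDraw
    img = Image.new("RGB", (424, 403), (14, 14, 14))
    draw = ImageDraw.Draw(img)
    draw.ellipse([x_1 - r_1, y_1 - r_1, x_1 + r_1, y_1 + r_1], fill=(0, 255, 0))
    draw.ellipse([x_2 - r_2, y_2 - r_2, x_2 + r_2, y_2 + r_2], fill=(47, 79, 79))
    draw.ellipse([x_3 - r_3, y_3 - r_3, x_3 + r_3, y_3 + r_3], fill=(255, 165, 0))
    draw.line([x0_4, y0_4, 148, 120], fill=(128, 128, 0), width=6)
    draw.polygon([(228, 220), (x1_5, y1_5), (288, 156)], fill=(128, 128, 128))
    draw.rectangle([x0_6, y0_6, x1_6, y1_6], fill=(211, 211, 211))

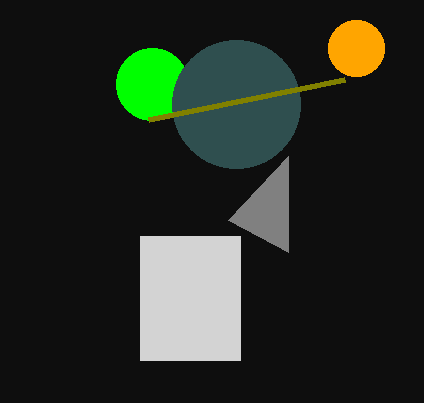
x_1 = 152
y_1 = 84
r_1 = 36
x_2 = 236
y_2 = 104
r_2 = 64
x_3 = 356
y_3 = 48
r_3 = 28
x0_4 = 344
y0_4 = 80
x1_5 = 288
y1_5 = 252
x0_6 = 140
y0_6 = 236
x1_6 = 240
y1_6 = 360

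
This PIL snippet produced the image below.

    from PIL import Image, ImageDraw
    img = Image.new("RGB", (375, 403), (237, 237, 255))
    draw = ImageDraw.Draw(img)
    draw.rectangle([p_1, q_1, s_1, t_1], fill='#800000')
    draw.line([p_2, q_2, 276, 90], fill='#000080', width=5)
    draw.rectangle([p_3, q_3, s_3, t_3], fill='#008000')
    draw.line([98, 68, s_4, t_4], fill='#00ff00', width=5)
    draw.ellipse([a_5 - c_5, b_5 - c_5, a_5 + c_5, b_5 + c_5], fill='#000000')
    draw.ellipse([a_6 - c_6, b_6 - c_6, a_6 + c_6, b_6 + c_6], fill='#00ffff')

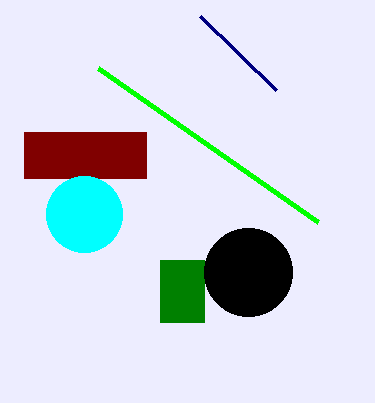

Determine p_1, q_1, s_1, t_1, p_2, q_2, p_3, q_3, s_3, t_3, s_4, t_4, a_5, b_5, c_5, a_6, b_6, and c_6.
p_1 = 24; q_1 = 132; s_1 = 146; t_1 = 178; p_2 = 200; q_2 = 16; p_3 = 160; q_3 = 260; s_3 = 204; t_3 = 322; s_4 = 318; t_4 = 222; a_5 = 248; b_5 = 272; c_5 = 44; a_6 = 84; b_6 = 214; c_6 = 38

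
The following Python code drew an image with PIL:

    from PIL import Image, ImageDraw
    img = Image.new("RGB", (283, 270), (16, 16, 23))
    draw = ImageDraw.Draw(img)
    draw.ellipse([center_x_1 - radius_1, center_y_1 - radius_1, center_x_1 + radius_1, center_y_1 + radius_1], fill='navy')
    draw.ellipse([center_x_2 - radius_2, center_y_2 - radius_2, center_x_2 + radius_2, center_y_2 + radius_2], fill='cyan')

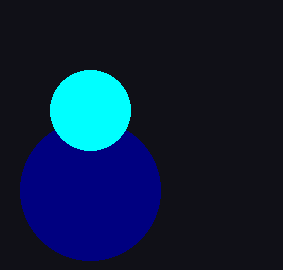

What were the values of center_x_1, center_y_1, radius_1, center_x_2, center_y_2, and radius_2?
center_x_1 = 90, center_y_1 = 190, radius_1 = 70, center_x_2 = 90, center_y_2 = 110, radius_2 = 40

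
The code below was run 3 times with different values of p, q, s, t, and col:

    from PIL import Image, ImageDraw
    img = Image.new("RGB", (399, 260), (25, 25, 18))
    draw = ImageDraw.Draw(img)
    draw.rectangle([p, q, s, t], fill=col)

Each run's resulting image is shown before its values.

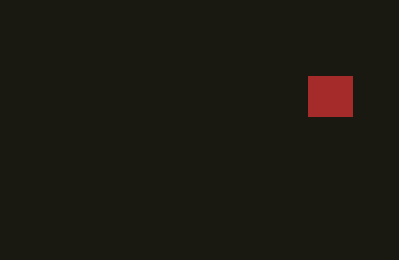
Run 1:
p = 308; q = 76; s = 352; t = 116; col = 'brown'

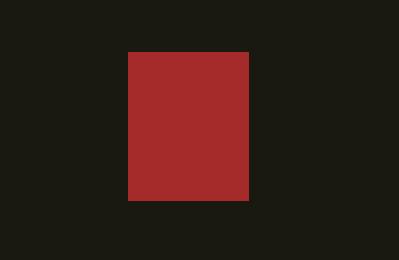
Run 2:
p = 128
q = 52
s = 248
t = 200
col = 'brown'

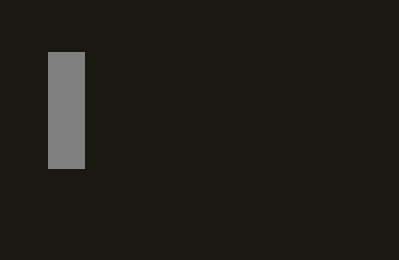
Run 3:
p = 48, q = 52, s = 84, t = 168, col = 'gray'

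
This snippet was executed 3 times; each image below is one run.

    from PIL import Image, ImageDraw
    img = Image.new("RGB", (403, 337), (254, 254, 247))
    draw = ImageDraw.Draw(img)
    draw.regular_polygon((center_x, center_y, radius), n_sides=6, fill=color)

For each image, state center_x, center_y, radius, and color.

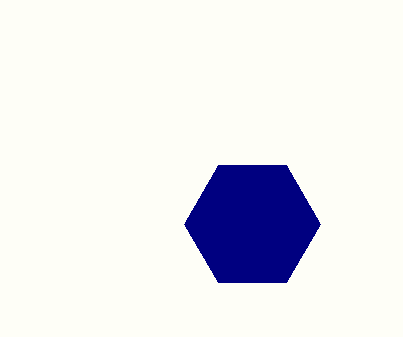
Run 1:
center_x = 252, center_y = 224, radius = 68, color = 'navy'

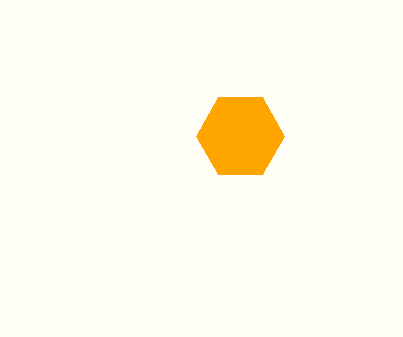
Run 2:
center_x = 240
center_y = 136
radius = 44
color = 'orange'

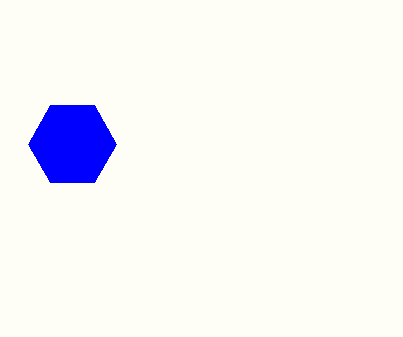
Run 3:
center_x = 72, center_y = 144, radius = 44, color = 'blue'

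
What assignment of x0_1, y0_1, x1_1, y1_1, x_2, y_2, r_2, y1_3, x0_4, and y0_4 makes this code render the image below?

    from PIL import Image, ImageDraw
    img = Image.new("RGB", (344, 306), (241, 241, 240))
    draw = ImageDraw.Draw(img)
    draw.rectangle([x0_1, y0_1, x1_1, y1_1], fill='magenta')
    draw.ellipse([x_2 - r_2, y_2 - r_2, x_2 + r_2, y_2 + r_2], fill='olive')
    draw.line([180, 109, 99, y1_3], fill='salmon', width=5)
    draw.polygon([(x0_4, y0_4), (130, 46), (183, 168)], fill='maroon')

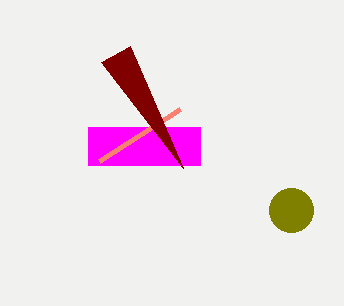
x0_1 = 88
y0_1 = 127
x1_1 = 200
y1_1 = 165
x_2 = 291
y_2 = 210
r_2 = 22
y1_3 = 161
x0_4 = 101
y0_4 = 62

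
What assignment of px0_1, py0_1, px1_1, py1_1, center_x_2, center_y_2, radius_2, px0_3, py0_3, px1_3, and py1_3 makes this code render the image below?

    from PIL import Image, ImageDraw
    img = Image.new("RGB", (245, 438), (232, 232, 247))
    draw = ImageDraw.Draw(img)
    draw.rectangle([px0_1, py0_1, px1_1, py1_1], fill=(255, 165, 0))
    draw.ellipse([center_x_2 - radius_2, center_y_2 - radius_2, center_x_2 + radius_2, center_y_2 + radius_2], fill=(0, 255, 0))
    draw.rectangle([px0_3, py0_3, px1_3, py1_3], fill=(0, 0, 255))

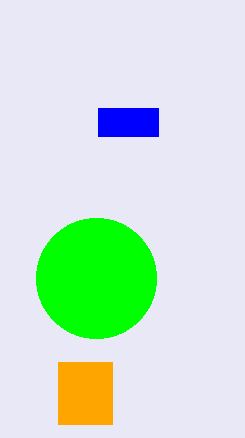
px0_1 = 58, py0_1 = 362, px1_1 = 112, py1_1 = 424, center_x_2 = 96, center_y_2 = 278, radius_2 = 60, px0_3 = 98, py0_3 = 108, px1_3 = 158, py1_3 = 136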